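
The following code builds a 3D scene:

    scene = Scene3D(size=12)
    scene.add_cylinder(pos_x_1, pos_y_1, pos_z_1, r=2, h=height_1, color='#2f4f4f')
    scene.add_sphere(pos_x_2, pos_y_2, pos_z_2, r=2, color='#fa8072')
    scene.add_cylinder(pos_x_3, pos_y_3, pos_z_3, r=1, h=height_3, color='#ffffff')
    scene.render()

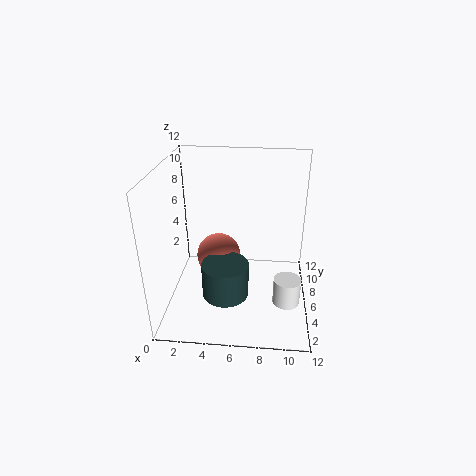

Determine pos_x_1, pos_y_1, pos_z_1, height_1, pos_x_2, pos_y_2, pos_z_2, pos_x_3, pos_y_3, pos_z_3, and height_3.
pos_x_1 = 5, pos_y_1 = 5, pos_z_1 = 1, height_1 = 3, pos_x_2 = 4, pos_y_2 = 8, pos_z_2 = 3, pos_x_3 = 10, pos_y_3 = 2, pos_z_3 = 3, height_3 = 2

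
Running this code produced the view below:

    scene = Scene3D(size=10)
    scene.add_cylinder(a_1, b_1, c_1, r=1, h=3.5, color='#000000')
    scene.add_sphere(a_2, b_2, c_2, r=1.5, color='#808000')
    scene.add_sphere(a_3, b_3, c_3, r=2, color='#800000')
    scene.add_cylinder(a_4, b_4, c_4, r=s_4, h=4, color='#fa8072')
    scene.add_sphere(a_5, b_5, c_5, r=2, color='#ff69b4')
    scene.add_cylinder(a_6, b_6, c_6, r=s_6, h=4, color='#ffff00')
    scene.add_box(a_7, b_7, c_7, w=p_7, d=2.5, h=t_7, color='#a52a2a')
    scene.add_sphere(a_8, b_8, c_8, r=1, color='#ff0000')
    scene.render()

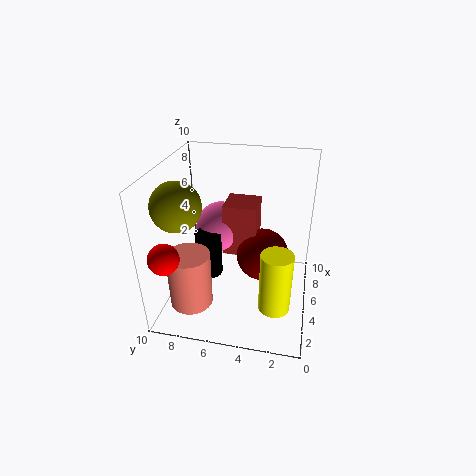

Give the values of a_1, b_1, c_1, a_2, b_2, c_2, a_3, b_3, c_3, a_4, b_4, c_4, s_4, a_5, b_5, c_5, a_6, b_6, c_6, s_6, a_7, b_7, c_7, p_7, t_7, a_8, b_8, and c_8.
a_1 = 6; b_1 = 7.5; c_1 = 1; a_2 = 2; b_2 = 8; c_2 = 8.5; a_3 = 7; b_3 = 3.5; c_3 = 2.5; a_4 = 3; b_4 = 8; c_4 = 0.5; s_4 = 1.5; a_5 = 8; b_5 = 7; c_5 = 4; a_6 = 2; b_6 = 2; c_6 = 2; s_6 = 1; a_7 = 6.5; b_7 = 4; c_7 = 2.5; p_7 = 2.5; t_7 = 4; a_8 = 1.5; b_8 = 9; c_8 = 5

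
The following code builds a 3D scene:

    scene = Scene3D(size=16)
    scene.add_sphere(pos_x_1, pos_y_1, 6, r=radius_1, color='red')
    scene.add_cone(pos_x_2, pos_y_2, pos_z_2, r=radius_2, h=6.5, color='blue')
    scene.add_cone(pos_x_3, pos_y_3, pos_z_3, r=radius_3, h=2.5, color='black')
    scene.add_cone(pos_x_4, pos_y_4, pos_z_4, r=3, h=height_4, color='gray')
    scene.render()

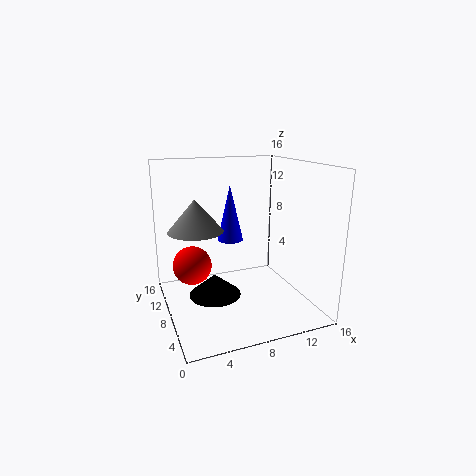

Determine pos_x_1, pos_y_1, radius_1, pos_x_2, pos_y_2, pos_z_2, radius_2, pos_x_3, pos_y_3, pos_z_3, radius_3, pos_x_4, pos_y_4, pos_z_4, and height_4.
pos_x_1 = 2.5, pos_y_1 = 7, radius_1 = 2, pos_x_2 = 8, pos_y_2 = 10.5, pos_z_2 = 7, radius_2 = 1.5, pos_x_3 = 5.5, pos_y_3 = 9, pos_z_3 = 1, radius_3 = 3, pos_x_4 = 3.5, pos_y_4 = 9, pos_z_4 = 9, height_4 = 3.5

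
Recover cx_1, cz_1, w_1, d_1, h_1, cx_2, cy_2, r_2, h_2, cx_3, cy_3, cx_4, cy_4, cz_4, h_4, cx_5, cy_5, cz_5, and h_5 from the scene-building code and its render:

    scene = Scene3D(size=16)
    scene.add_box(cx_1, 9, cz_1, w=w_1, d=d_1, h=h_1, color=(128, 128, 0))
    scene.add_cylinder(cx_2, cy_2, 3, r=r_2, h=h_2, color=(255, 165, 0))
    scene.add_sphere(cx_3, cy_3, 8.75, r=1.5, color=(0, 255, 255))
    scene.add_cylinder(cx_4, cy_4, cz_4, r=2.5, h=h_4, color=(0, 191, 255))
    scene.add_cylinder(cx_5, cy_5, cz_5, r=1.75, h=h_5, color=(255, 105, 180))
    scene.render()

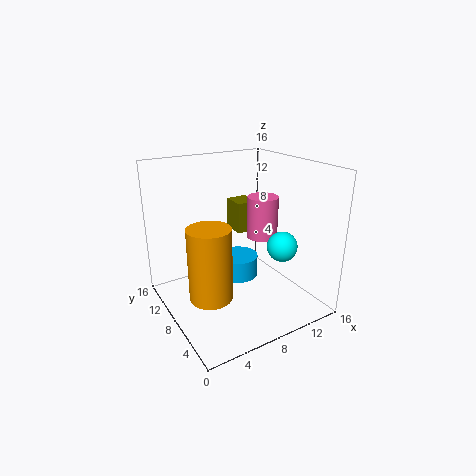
cx_1 = 8.75
cz_1 = 8
w_1 = 2.5
d_1 = 2.75
h_1 = 3.5
cx_2 = 3.5
cy_2 = 6
r_2 = 2.25
h_2 = 7.75
cx_3 = 9.75
cy_3 = 2.5
cx_4 = 10.5
cy_4 = 12
cz_4 = 0.75
h_4 = 2.75
cx_5 = 11.25
cy_5 = 8
cz_5 = 7.5
h_5 = 4.75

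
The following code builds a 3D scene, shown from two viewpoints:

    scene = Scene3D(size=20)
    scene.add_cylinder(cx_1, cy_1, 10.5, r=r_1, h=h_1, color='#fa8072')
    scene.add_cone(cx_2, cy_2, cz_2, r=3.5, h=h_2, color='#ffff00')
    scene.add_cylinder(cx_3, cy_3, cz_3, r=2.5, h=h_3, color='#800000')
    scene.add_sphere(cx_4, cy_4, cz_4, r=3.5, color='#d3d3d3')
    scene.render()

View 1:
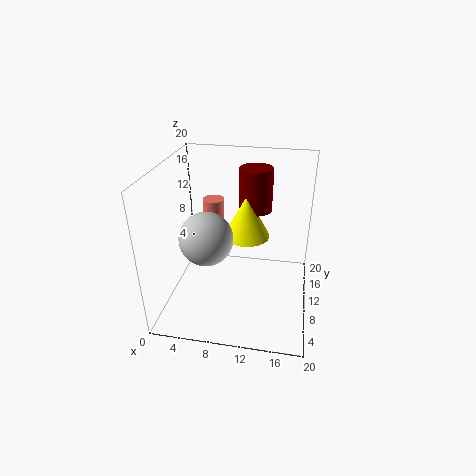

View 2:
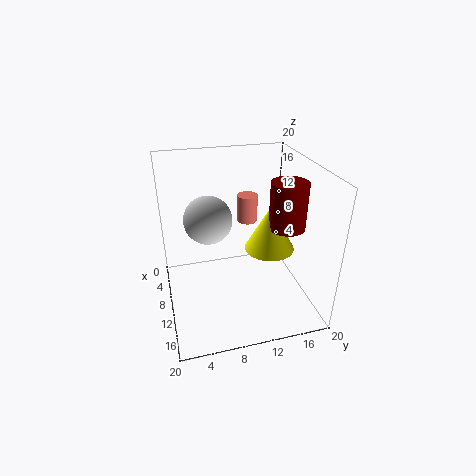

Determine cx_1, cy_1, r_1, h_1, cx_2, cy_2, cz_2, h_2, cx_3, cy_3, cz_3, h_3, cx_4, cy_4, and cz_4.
cx_1 = 6; cy_1 = 12.5; r_1 = 1.5; h_1 = 4; cx_2 = 10.5; cy_2 = 14.5; cz_2 = 8; h_2 = 6.5; cx_3 = 11.5; cy_3 = 16.5; cz_3 = 11.5; h_3 = 6.5; cx_4 = 6.5; cy_4 = 6.5; cz_4 = 11.5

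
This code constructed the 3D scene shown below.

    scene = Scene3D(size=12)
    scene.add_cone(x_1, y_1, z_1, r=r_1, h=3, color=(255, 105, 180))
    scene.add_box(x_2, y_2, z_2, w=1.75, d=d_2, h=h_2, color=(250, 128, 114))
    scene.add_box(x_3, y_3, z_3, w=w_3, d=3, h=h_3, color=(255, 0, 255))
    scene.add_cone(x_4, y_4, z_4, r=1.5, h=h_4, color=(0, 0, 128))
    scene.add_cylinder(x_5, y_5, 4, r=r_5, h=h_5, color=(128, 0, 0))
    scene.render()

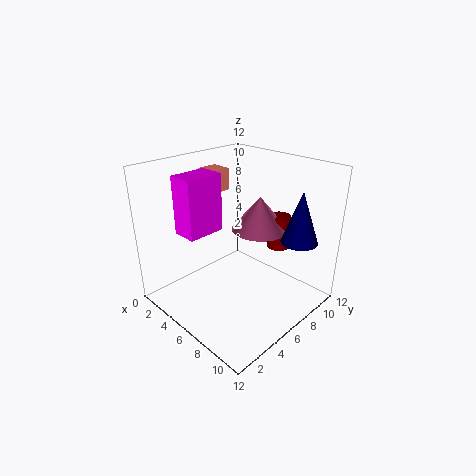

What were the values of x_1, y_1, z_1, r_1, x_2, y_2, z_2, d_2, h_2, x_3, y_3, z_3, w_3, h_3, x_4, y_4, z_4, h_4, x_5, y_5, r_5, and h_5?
x_1 = 5.75
y_1 = 9
z_1 = 5.75
r_1 = 2.5
x_2 = 2.75
y_2 = 4.75
z_2 = 9.75
d_2 = 1.75
h_2 = 1.75
x_3 = 3.75
y_3 = 1.5
z_3 = 7.25
w_3 = 2
h_3 = 4.5
x_4 = 10
y_4 = 9
z_4 = 6
h_4 = 4.25
x_5 = 7
y_5 = 10.25
r_5 = 1
h_5 = 3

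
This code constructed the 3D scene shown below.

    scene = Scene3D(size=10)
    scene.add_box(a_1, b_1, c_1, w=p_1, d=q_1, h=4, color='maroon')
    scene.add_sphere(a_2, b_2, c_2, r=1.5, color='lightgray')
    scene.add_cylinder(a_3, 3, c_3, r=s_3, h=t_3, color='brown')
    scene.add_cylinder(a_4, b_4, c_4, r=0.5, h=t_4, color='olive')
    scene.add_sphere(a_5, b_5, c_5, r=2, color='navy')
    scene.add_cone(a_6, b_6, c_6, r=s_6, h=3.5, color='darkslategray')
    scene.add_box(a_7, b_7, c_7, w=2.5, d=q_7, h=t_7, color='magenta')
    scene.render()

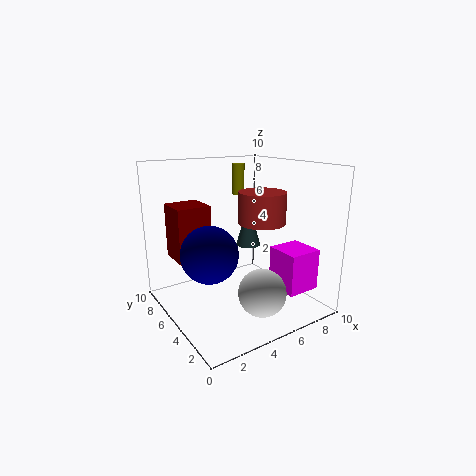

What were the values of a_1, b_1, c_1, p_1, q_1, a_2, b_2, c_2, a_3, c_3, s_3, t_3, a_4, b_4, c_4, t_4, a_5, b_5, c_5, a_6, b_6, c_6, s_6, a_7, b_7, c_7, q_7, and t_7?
a_1 = 1.5, b_1 = 7, c_1 = 3, p_1 = 2.5, q_1 = 2.5, a_2 = 4.5, b_2 = 1.5, c_2 = 2.5, a_3 = 5.5, c_3 = 6.5, s_3 = 1.5, t_3 = 2, a_4 = 8, b_4 = 9.5, c_4 = 7, t_4 = 2.5, a_5 = 3, b_5 = 5.5, c_5 = 4, a_6 = 8, b_6 = 8, c_6 = 3, s_6 = 1, a_7 = 7.5, b_7 = 2, c_7 = 1, q_7 = 2.5, t_7 = 3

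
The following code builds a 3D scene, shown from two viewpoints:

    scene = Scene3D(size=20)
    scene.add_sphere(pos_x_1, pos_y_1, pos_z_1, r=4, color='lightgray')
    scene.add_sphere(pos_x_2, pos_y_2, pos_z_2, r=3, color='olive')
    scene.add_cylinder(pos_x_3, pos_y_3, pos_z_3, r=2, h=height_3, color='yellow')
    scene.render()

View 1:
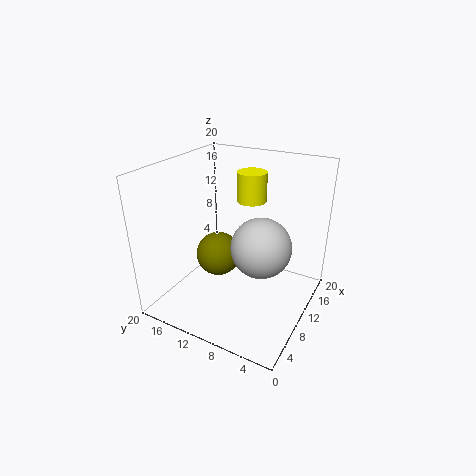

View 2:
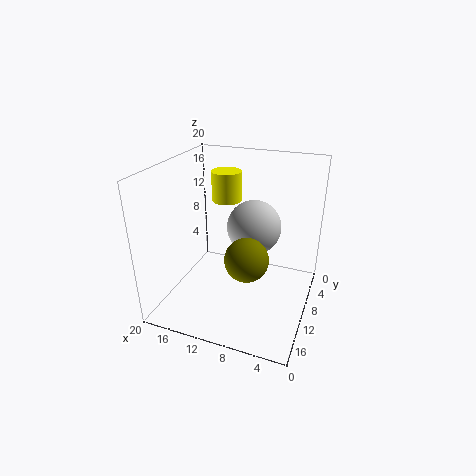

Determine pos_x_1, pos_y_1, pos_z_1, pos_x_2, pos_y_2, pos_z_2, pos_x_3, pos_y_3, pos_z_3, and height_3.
pos_x_1 = 9, pos_y_1 = 6, pos_z_1 = 10, pos_x_2 = 8, pos_y_2 = 12, pos_z_2 = 8, pos_x_3 = 12, pos_y_3 = 9, pos_z_3 = 15, height_3 = 4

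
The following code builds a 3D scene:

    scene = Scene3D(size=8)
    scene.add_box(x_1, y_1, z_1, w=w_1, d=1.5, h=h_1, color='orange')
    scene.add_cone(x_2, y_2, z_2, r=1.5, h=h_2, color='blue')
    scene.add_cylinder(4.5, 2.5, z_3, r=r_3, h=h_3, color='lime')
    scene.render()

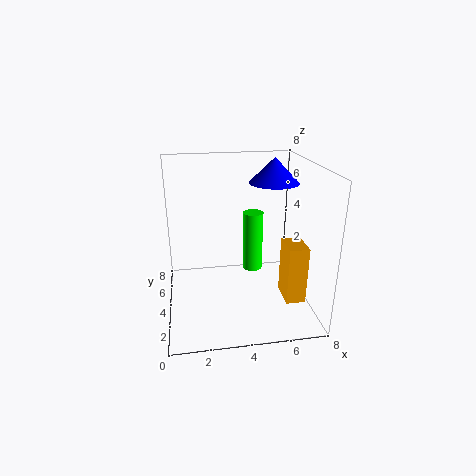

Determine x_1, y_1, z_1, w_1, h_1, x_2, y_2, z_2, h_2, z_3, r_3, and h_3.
x_1 = 6; y_1 = 1; z_1 = 1.5; w_1 = 1; h_1 = 3; x_2 = 6.5; y_2 = 6; z_2 = 6.5; h_2 = 1.5; z_3 = 3; r_3 = 0.5; h_3 = 3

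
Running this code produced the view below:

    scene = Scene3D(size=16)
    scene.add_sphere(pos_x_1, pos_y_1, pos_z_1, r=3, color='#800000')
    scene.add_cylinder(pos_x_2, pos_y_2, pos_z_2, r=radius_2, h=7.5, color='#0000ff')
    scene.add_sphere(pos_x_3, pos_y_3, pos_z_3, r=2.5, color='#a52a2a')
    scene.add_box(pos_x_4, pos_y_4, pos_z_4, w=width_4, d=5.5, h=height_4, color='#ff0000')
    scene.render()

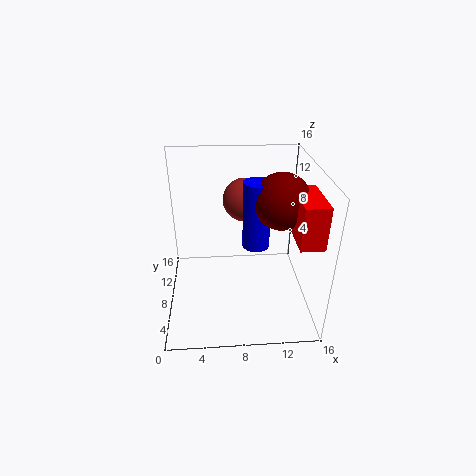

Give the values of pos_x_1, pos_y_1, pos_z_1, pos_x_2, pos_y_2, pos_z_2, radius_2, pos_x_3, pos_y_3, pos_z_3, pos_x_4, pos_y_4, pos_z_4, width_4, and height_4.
pos_x_1 = 12.5, pos_y_1 = 7.5, pos_z_1 = 12.5, pos_x_2 = 10, pos_y_2 = 8, pos_z_2 = 7, radius_2 = 1.5, pos_x_3 = 9, pos_y_3 = 11.5, pos_z_3 = 11, pos_x_4 = 13.5, pos_y_4 = 2.5, pos_z_4 = 9.5, width_4 = 2.5, height_4 = 4.5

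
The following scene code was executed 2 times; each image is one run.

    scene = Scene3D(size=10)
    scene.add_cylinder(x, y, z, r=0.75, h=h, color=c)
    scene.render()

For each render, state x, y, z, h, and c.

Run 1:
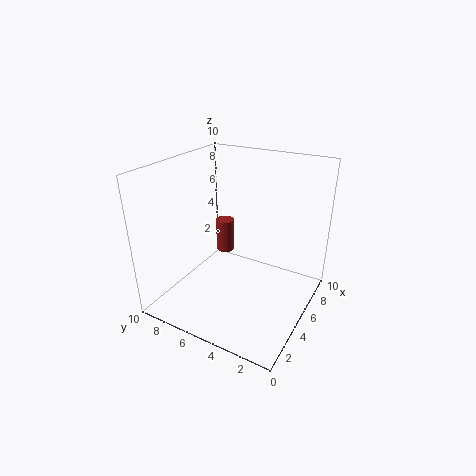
x = 8.5; y = 8.25; z = 1.5; h = 2.75; c = 'brown'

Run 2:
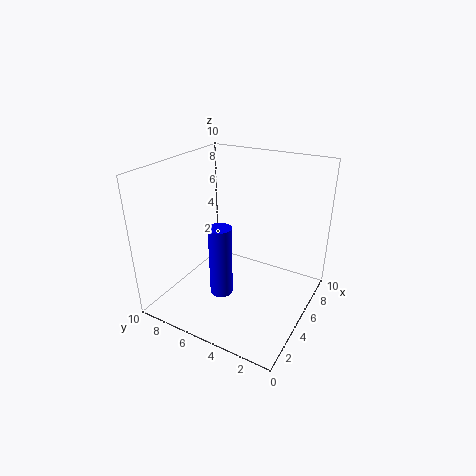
x = 2.75; y = 5; z = 2; h = 4.75; c = 'blue'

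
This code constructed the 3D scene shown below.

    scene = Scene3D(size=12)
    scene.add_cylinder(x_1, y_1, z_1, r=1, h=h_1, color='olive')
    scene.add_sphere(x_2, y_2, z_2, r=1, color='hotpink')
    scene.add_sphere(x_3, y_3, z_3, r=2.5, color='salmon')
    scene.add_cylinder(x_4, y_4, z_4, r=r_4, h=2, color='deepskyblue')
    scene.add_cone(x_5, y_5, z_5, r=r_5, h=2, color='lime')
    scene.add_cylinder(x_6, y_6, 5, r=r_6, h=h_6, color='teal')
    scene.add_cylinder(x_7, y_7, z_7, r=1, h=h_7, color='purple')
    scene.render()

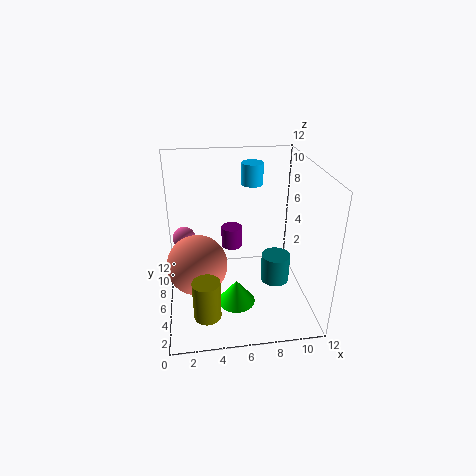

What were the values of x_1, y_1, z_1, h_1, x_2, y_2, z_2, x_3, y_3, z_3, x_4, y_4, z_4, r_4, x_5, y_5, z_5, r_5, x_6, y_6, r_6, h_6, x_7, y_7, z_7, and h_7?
x_1 = 3
y_1 = 1
z_1 = 2.5
h_1 = 3
x_2 = 1.5
y_2 = 8.5
z_2 = 5
x_3 = 2.5
y_3 = 5.5
z_3 = 4
x_4 = 8
y_4 = 10.5
z_4 = 9
r_4 = 1
x_5 = 5.5
y_5 = 3.5
z_5 = 1.5
r_5 = 1.5
x_6 = 8
y_6 = 1.5
r_6 = 1
h_6 = 2
x_7 = 6
y_7 = 10
z_7 = 3
h_7 = 2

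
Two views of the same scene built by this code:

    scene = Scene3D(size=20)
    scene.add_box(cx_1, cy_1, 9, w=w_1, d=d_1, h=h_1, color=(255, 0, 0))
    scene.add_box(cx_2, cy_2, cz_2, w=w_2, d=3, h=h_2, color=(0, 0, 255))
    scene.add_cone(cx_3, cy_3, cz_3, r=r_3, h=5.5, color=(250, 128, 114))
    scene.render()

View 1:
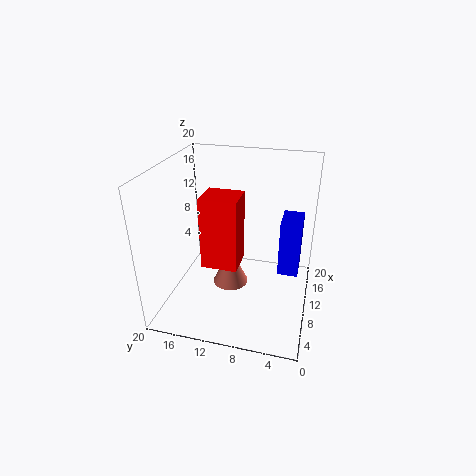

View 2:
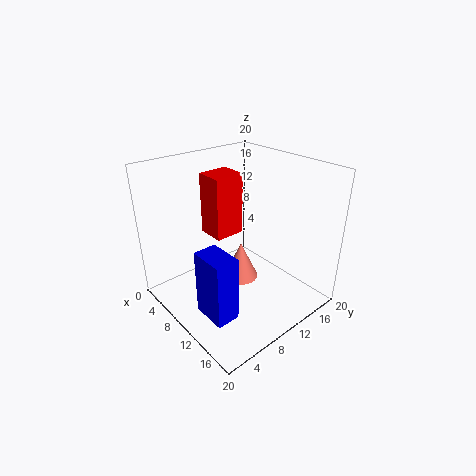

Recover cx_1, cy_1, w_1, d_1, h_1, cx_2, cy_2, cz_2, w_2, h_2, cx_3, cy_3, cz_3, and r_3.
cx_1 = 3.5, cy_1 = 8.5, w_1 = 4, d_1 = 4.5, h_1 = 9, cx_2 = 12, cy_2 = 1.5, cz_2 = 3.5, w_2 = 4.5, h_2 = 8.5, cx_3 = 9.5, cy_3 = 11, cz_3 = 3, r_3 = 2.5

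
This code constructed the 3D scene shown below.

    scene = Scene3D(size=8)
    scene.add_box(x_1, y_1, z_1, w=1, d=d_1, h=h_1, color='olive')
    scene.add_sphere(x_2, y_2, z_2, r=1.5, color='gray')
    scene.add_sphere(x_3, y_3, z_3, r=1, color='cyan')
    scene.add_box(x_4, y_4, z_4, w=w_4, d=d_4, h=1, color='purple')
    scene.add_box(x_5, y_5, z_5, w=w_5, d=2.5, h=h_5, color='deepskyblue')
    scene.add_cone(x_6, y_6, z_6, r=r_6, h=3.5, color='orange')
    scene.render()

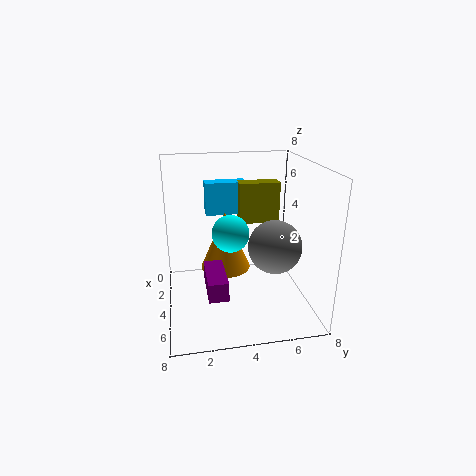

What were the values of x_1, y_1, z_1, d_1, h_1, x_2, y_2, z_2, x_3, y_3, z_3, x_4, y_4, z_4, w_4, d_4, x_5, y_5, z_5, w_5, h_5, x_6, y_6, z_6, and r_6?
x_1 = 1
y_1 = 4.5
z_1 = 4
d_1 = 2.5
h_1 = 2.5
x_2 = 4.5
y_2 = 6
z_2 = 3.5
x_3 = 4.5
y_3 = 3.5
z_3 = 4.5
x_4 = 4.5
y_4 = 2
z_4 = 2
w_4 = 2.5
d_4 = 1
x_5 = 0.5
y_5 = 2.5
z_5 = 4.5
w_5 = 1
h_5 = 2
x_6 = 2.5
y_6 = 3.5
z_6 = 1.5
r_6 = 1.5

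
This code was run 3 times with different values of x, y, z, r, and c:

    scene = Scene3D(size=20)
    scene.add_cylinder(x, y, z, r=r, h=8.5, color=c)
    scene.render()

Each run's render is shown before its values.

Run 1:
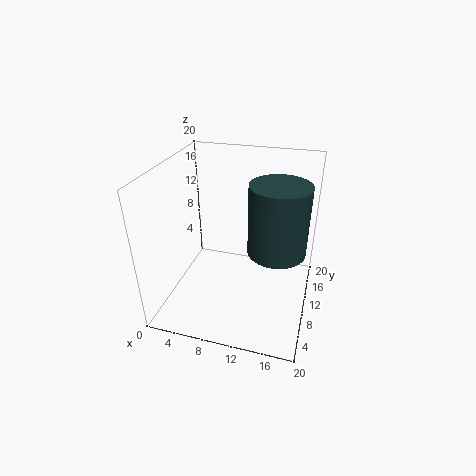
x = 16, y = 6, z = 11.5, r = 3.5, c = 'darkslategray'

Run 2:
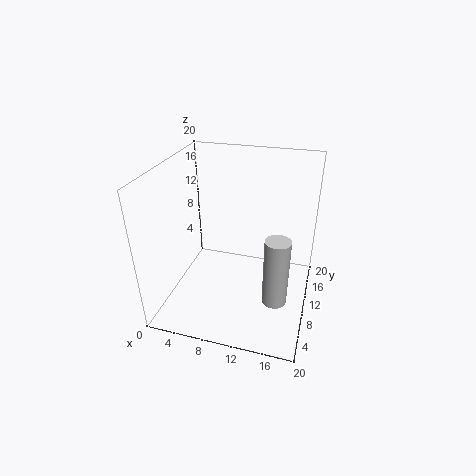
x = 16.5, y = 3.5, z = 6, r = 1.5, c = 'lightgray'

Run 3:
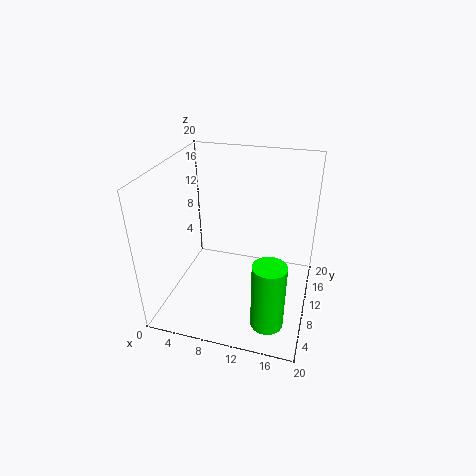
x = 16, y = 2, z = 3.5, r = 2, c = 'lime'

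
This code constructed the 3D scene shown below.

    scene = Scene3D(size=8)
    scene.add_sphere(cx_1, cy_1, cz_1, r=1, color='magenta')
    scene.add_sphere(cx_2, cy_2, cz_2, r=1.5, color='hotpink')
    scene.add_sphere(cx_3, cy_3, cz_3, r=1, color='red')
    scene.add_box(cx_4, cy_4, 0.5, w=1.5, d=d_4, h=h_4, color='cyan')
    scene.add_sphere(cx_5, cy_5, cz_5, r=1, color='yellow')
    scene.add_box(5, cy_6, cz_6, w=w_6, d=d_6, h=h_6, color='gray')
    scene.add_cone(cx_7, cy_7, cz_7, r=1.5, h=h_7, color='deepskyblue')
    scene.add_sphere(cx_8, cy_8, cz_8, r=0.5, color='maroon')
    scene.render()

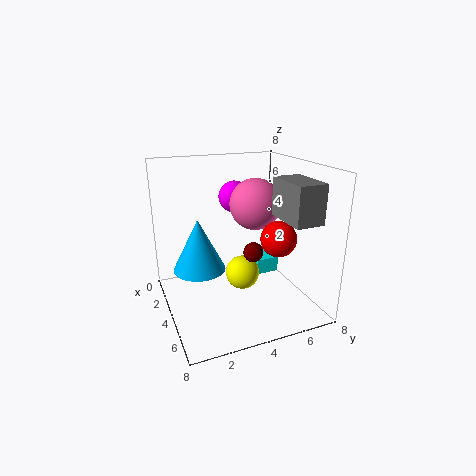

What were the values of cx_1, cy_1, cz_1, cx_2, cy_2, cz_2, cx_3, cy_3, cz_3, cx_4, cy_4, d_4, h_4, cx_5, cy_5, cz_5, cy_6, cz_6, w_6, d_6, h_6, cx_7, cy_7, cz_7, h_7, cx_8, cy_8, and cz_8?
cx_1 = 1, cy_1 = 5, cz_1 = 5.5, cx_2 = 3, cy_2 = 5.5, cz_2 = 5.5, cx_3 = 5, cy_3 = 6, cz_3 = 4, cx_4 = 1, cy_4 = 6, d_4 = 1.5, h_4 = 1, cx_5 = 3.5, cy_5 = 4.5, cz_5 = 1.5, cy_6 = 5.5, cz_6 = 5.5, w_6 = 2.5, d_6 = 1.5, h_6 = 2, cx_7 = 3, cy_7 = 2, cz_7 = 2, h_7 = 3, cx_8 = 6, cy_8 = 4, cz_8 = 4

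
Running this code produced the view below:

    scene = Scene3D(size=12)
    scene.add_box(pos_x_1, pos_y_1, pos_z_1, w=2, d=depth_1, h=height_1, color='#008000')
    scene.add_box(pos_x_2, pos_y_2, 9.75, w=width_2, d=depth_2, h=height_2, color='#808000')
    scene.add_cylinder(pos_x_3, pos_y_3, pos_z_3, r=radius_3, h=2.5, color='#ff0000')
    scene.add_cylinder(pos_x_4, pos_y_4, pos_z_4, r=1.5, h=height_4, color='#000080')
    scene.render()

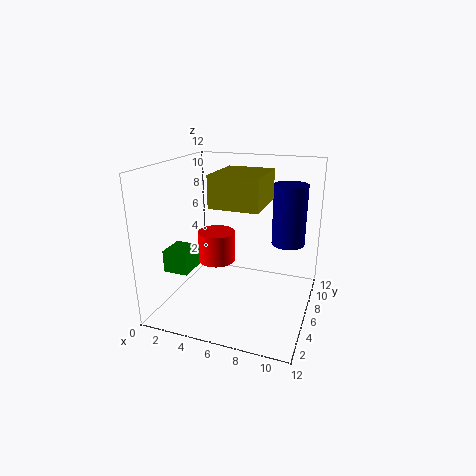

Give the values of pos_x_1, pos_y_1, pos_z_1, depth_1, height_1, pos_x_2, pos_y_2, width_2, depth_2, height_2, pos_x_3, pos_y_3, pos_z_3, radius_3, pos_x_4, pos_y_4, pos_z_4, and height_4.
pos_x_1 = 1.25; pos_y_1 = 2; pos_z_1 = 4; depth_1 = 2.25; height_1 = 1.75; pos_x_2 = 5.5; pos_y_2 = 1.5; width_2 = 3.5; depth_2 = 4; height_2 = 2.25; pos_x_3 = 4.5; pos_y_3 = 5; pos_z_3 = 4.25; radius_3 = 1.5; pos_x_4 = 9.5; pos_y_4 = 9.75; pos_z_4 = 4.5; height_4 = 5.5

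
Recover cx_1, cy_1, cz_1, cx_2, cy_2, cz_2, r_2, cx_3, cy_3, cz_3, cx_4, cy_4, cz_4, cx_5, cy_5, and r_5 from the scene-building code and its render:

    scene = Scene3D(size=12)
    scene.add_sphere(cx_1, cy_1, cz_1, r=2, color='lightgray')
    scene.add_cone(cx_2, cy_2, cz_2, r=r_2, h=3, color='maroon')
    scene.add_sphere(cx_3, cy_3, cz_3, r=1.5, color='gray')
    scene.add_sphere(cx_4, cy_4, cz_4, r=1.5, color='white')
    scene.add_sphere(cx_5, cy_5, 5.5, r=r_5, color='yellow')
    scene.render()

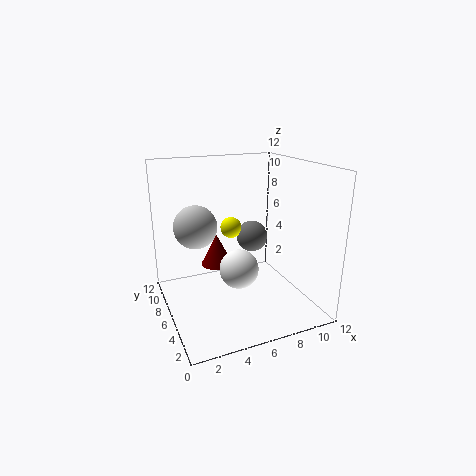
cx_1 = 3.5, cy_1 = 10, cz_1 = 6, cx_2 = 5.5, cy_2 = 10, cz_2 = 2, r_2 = 1.5, cx_3 = 9, cy_3 = 9.5, cz_3 = 4.5, cx_4 = 5, cy_4 = 3.5, cz_4 = 4.5, cx_5 = 7, cy_5 = 10, r_5 = 1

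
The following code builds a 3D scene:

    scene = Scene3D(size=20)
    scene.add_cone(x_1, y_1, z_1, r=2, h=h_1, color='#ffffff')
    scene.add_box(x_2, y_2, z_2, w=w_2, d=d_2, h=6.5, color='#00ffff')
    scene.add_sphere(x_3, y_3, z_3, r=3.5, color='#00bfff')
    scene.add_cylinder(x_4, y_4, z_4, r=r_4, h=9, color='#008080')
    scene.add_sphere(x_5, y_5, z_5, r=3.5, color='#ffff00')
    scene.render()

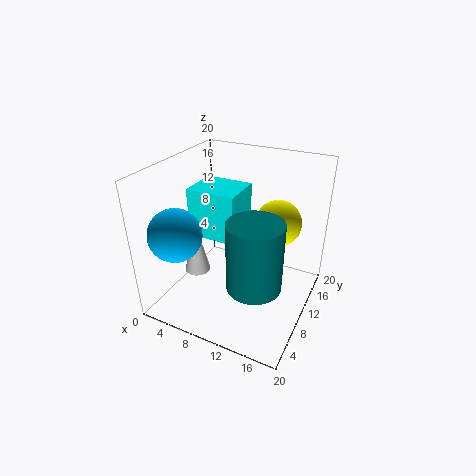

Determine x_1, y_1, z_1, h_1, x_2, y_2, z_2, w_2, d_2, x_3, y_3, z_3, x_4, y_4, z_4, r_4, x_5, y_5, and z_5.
x_1 = 2.5
y_1 = 10.5
z_1 = 2
h_1 = 8.5
x_2 = 4.5
y_2 = 6.5
z_2 = 11
w_2 = 6.5
d_2 = 5.5
x_3 = 4
y_3 = 4
z_3 = 12
x_4 = 14.5
y_4 = 5.5
z_4 = 6.5
r_4 = 3.5
x_5 = 13.5
y_5 = 16.5
z_5 = 10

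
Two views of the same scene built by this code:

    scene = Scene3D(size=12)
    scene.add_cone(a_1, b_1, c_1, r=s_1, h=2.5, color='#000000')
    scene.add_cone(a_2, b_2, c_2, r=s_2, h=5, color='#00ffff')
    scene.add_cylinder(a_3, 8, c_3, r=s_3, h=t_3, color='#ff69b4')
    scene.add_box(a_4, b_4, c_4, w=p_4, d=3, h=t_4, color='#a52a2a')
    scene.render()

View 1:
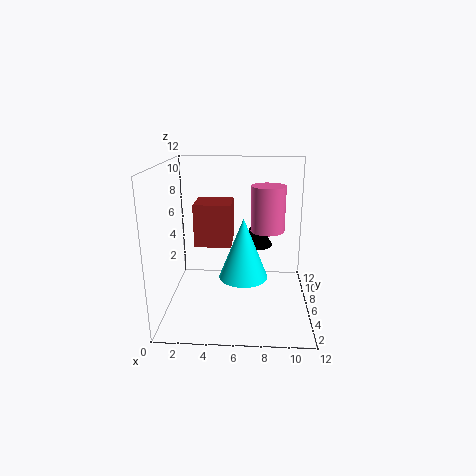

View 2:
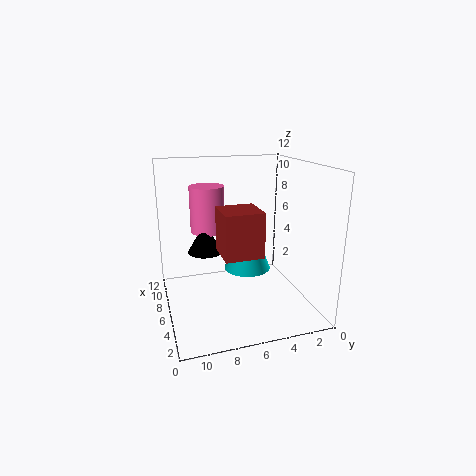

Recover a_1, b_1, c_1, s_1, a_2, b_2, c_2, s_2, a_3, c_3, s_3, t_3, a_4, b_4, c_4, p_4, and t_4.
a_1 = 7.5, b_1 = 8.5, c_1 = 4.5, s_1 = 1.5, a_2 = 6.5, b_2 = 5, c_2 = 3, s_2 = 2, a_3 = 8.5, c_3 = 6, s_3 = 1.5, t_3 = 4, a_4 = 2.5, b_4 = 5, c_4 = 5.5, p_4 = 3, t_4 = 3.5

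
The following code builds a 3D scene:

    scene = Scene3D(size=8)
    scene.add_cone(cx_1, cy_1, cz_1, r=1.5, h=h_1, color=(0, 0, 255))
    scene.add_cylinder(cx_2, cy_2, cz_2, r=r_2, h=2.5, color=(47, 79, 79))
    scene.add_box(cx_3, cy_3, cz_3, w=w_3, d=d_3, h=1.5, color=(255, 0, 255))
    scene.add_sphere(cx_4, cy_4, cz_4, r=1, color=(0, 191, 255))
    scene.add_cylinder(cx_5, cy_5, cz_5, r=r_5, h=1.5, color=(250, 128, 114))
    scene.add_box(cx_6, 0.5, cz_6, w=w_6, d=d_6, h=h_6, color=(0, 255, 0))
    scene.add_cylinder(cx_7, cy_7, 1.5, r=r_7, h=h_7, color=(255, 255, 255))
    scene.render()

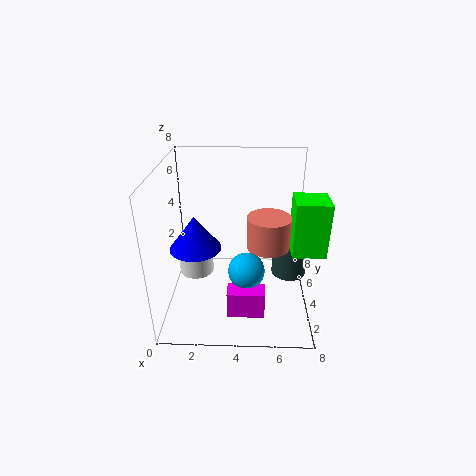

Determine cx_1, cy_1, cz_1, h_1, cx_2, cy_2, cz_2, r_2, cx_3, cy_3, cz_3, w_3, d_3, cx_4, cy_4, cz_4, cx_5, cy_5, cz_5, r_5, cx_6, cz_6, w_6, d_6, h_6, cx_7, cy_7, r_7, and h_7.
cx_1 = 1.5; cy_1 = 4.5; cz_1 = 3; h_1 = 2; cx_2 = 7; cy_2 = 4.5; cz_2 = 1.5; r_2 = 1; cx_3 = 3.5; cy_3 = 1.5; cz_3 = 0.5; w_3 = 2; d_3 = 1; cx_4 = 4.5; cy_4 = 3; cz_4 = 2.5; cx_5 = 5.5; cy_5 = 1.5; cz_5 = 5; r_5 = 1; cx_6 = 6.5; cz_6 = 5; w_6 = 1.5; d_6 = 1.5; h_6 = 2.5; cx_7 = 1.5; cy_7 = 4.5; r_7 = 1; h_7 = 2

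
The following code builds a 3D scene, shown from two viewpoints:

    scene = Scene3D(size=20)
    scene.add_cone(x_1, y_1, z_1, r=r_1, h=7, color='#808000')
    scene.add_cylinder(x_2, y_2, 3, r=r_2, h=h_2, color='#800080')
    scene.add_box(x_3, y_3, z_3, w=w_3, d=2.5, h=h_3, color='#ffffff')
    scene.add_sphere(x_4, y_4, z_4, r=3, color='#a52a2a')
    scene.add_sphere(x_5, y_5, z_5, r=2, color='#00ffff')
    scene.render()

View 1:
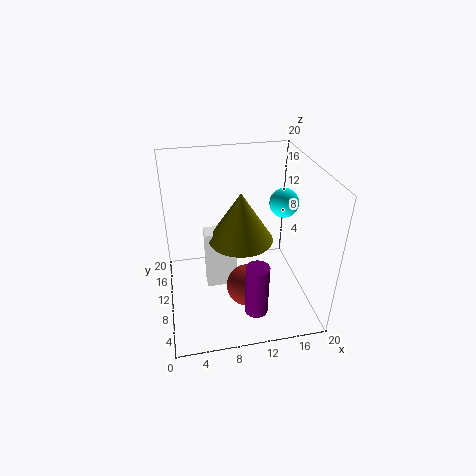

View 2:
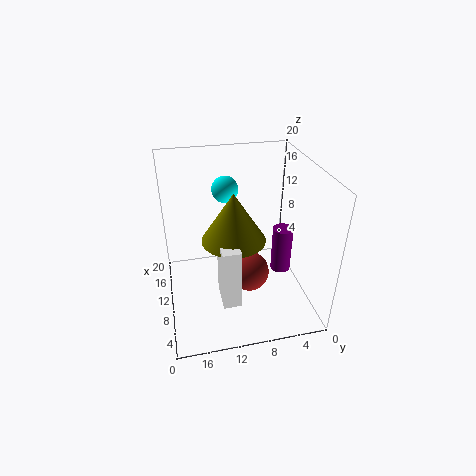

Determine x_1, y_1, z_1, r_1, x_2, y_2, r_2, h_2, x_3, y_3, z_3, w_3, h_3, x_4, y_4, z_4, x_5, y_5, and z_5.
x_1 = 10.5, y_1 = 10.5, z_1 = 9.5, r_1 = 4.5, x_2 = 11, y_2 = 3, r_2 = 1.5, h_2 = 7, x_3 = 5.5, y_3 = 10.5, z_3 = 1.5, w_3 = 4.5, h_3 = 9, x_4 = 11, y_4 = 8, z_4 = 3, x_5 = 16.5, y_5 = 10.5, z_5 = 14.5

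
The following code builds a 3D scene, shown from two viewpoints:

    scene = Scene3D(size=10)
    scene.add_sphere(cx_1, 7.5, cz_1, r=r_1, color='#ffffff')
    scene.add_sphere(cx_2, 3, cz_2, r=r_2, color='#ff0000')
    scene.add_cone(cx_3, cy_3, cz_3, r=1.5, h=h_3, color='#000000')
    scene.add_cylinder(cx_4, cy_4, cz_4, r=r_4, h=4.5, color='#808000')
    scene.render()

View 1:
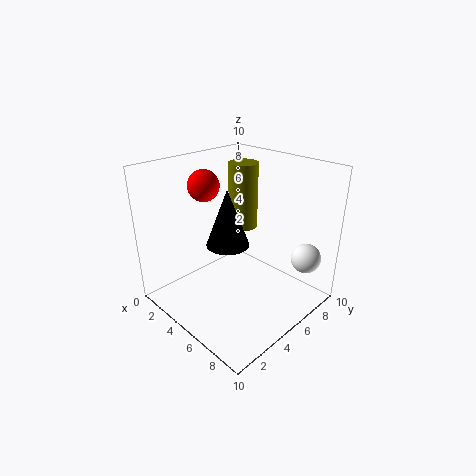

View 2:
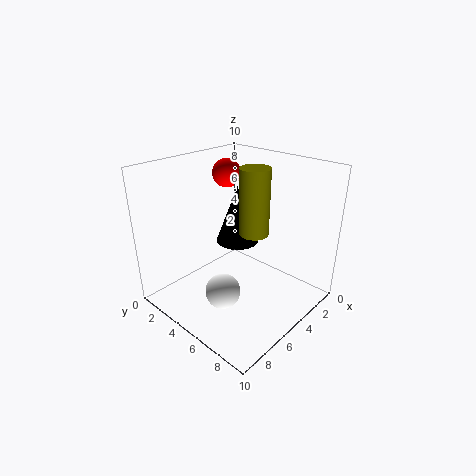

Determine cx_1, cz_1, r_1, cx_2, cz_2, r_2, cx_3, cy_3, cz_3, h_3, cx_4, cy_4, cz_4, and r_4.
cx_1 = 9, cz_1 = 4, r_1 = 1, cx_2 = 4, cz_2 = 9, r_2 = 1, cx_3 = 4.5, cy_3 = 4.5, cz_3 = 4.5, h_3 = 4, cx_4 = 4.5, cy_4 = 6, cz_4 = 5.5, r_4 = 1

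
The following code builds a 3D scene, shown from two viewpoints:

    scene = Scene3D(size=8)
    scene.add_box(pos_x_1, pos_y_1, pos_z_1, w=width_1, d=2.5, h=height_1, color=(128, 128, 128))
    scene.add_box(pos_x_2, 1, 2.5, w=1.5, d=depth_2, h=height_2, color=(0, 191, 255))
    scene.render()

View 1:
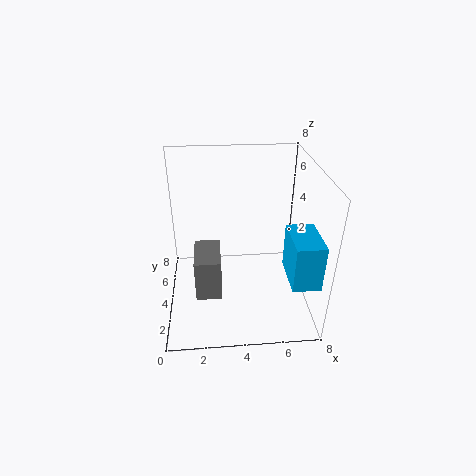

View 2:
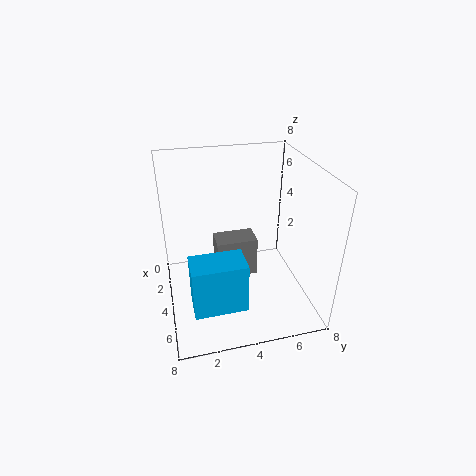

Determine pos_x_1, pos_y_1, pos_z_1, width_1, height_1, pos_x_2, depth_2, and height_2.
pos_x_1 = 1.5
pos_y_1 = 3
pos_z_1 = 0.5
width_1 = 1.5
height_1 = 2.5
pos_x_2 = 6.5
depth_2 = 2.5
height_2 = 2.5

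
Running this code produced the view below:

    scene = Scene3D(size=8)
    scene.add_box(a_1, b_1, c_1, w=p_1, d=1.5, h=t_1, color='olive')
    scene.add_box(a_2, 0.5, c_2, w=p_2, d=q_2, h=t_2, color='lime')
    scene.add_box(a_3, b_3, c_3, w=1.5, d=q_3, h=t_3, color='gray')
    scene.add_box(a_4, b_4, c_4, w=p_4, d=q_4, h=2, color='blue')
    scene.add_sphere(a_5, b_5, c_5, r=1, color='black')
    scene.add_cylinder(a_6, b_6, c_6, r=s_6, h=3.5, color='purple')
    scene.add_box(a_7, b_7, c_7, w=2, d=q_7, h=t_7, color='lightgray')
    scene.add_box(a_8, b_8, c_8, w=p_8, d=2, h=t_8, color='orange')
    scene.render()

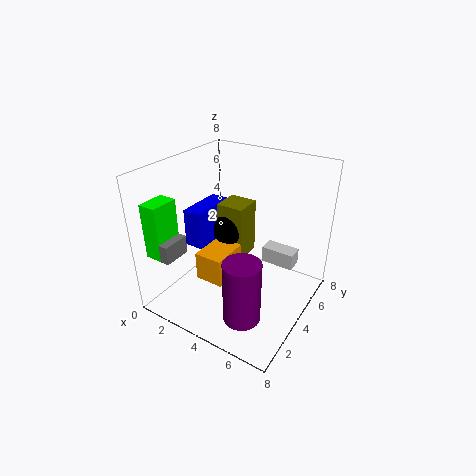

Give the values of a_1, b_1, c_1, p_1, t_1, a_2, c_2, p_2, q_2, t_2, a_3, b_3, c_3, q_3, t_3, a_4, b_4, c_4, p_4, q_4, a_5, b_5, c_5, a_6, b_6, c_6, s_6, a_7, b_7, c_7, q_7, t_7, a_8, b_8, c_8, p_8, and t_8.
a_1 = 3, b_1 = 3.5, c_1 = 3, p_1 = 1.5, t_1 = 3, a_2 = 0.5, c_2 = 3.5, p_2 = 1, q_2 = 1.5, t_2 = 3, a_3 = 0.5, b_3 = 0.5, c_3 = 3.5, q_3 = 1.5, t_3 = 1, a_4 = 2, b_4 = 2, c_4 = 4, p_4 = 1, q_4 = 2.5, a_5 = 3.5, b_5 = 4, c_5 = 4.5, a_6 = 5.5, b_6 = 2, c_6 = 0.5, s_6 = 1, a_7 = 4.5, b_7 = 6, c_7 = 1.5, q_7 = 1, t_7 = 1, a_8 = 3, b_8 = 1.5, c_8 = 2.5, p_8 = 1.5, t_8 = 1.5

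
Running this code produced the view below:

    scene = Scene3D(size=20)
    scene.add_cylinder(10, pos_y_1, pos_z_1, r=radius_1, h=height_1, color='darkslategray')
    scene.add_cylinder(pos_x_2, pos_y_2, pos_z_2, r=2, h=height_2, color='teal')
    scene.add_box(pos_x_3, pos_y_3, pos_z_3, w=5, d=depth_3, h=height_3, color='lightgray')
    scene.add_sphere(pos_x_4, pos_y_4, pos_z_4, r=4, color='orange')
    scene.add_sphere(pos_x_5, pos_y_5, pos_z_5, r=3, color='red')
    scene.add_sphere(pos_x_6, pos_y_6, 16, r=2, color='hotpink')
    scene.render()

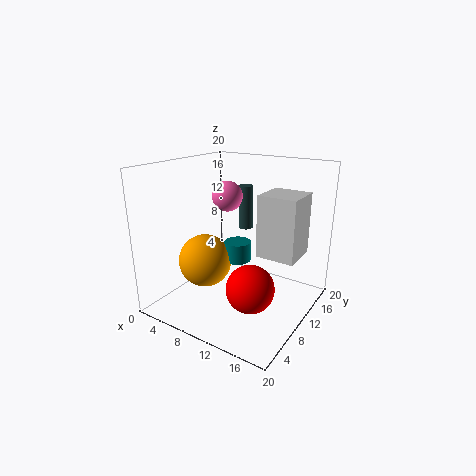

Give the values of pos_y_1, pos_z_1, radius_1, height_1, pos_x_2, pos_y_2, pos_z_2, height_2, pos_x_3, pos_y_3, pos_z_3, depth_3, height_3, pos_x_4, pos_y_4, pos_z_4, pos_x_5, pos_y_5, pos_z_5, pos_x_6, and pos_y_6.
pos_y_1 = 12; pos_z_1 = 11; radius_1 = 1; height_1 = 6; pos_x_2 = 8; pos_y_2 = 13; pos_z_2 = 5; height_2 = 3; pos_x_3 = 14; pos_y_3 = 8; pos_z_3 = 9; depth_3 = 5; height_3 = 8; pos_x_4 = 4; pos_y_4 = 10; pos_z_4 = 5; pos_x_5 = 15; pos_y_5 = 5; pos_z_5 = 6; pos_x_6 = 9; pos_y_6 = 9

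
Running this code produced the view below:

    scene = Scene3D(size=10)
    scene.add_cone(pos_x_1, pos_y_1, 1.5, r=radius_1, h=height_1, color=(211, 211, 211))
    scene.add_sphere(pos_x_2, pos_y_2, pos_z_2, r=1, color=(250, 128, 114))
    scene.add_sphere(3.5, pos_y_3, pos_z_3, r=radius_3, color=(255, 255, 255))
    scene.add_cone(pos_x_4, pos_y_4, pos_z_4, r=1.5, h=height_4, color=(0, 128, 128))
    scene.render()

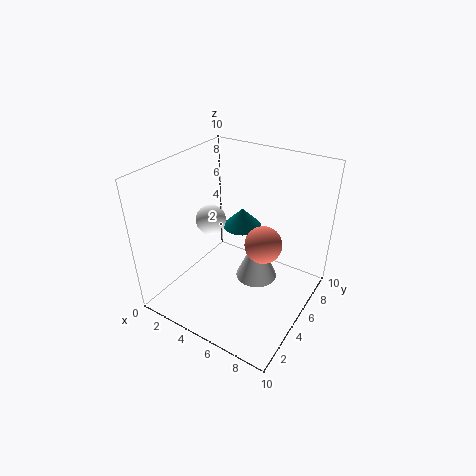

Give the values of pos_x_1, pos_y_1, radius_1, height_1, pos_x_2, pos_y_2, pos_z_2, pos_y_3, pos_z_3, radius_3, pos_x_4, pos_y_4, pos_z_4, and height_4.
pos_x_1 = 6, pos_y_1 = 6, radius_1 = 1.5, height_1 = 3.5, pos_x_2 = 8.5, pos_y_2 = 2, pos_z_2 = 7.5, pos_y_3 = 4, pos_z_3 = 6.5, radius_3 = 1, pos_x_4 = 3.5, pos_y_4 = 8, pos_z_4 = 4, height_4 = 1.5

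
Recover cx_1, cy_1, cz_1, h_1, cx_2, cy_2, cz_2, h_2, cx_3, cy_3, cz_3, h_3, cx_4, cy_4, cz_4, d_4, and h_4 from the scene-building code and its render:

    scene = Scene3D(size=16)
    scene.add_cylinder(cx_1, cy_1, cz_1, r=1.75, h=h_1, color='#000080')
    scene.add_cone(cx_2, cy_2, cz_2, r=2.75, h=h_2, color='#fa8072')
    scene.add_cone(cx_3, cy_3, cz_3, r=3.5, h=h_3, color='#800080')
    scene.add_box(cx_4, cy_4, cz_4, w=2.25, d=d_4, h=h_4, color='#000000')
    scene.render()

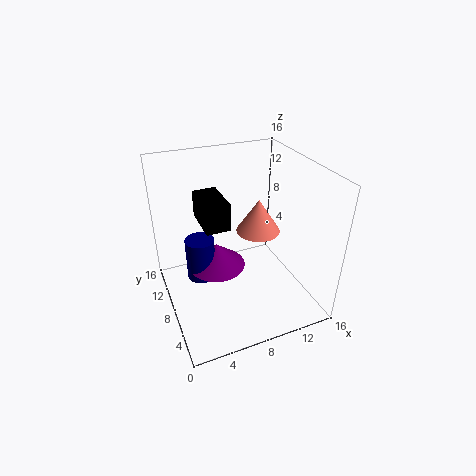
cx_1 = 4.5
cy_1 = 11.5
cz_1 = 1.25
h_1 = 5.25
cx_2 = 12.25
cy_2 = 11.5
cz_2 = 6
h_2 = 4.25
cx_3 = 6.5
cy_3 = 11.25
cz_3 = 2.5
h_3 = 3
cx_4 = 3
cy_4 = 3
cz_4 = 12.5
d_4 = 4
h_4 = 2.5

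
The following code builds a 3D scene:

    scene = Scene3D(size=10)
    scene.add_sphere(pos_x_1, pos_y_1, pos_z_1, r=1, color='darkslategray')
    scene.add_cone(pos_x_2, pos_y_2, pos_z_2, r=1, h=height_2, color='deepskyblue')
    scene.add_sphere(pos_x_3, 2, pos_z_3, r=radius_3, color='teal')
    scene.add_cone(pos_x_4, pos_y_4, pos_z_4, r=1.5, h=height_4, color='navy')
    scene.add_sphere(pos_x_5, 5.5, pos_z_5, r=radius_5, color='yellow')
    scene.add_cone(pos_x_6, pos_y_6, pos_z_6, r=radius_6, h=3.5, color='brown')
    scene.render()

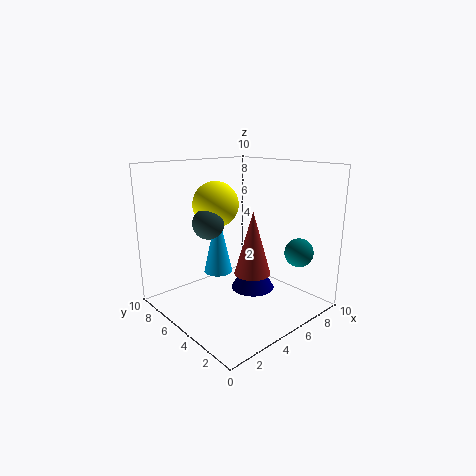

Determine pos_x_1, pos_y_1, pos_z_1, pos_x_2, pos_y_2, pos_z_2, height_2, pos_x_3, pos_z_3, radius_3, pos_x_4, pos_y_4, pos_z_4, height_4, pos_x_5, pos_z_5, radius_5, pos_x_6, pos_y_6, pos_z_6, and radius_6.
pos_x_1 = 2.5; pos_y_1 = 5; pos_z_1 = 6.5; pos_x_2 = 4; pos_y_2 = 6; pos_z_2 = 2.5; height_2 = 4.5; pos_x_3 = 8; pos_z_3 = 4; radius_3 = 1; pos_x_4 = 5.5; pos_y_4 = 4; pos_z_4 = 1.5; height_4 = 2.5; pos_x_5 = 3.5; pos_z_5 = 7.5; radius_5 = 1.5; pos_x_6 = 2.5; pos_y_6 = 1; pos_z_6 = 4.5; radius_6 = 1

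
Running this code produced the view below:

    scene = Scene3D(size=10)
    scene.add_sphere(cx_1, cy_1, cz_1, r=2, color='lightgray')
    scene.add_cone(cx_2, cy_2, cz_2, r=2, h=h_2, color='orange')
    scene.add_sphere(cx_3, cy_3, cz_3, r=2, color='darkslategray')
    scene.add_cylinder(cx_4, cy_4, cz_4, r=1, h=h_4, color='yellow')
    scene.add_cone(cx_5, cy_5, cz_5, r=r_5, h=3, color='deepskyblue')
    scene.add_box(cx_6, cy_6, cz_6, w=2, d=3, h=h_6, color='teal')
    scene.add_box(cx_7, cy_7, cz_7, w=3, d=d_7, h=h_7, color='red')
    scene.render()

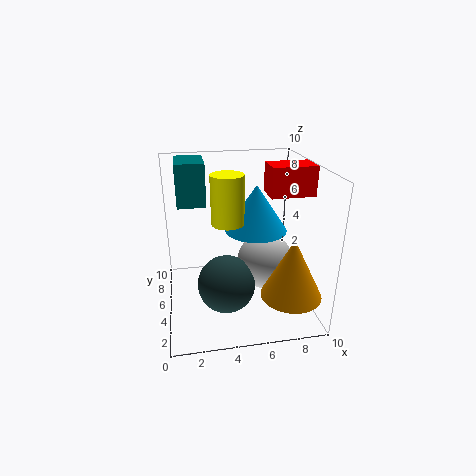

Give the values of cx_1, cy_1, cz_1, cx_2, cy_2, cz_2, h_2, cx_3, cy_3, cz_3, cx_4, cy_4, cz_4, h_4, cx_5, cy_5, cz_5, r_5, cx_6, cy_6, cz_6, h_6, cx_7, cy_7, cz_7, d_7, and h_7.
cx_1 = 7
cy_1 = 5
cz_1 = 3
cx_2 = 8
cy_2 = 2
cz_2 = 2
h_2 = 4
cx_3 = 4
cy_3 = 4
cz_3 = 2
cx_4 = 4
cy_4 = 3
cz_4 = 7
h_4 = 3
cx_5 = 6
cy_5 = 4
cz_5 = 6
r_5 = 2
cx_6 = 1
cy_6 = 6
cz_6 = 7
h_6 = 3
cx_7 = 7
cy_7 = 4
cz_7 = 8
d_7 = 2
h_7 = 2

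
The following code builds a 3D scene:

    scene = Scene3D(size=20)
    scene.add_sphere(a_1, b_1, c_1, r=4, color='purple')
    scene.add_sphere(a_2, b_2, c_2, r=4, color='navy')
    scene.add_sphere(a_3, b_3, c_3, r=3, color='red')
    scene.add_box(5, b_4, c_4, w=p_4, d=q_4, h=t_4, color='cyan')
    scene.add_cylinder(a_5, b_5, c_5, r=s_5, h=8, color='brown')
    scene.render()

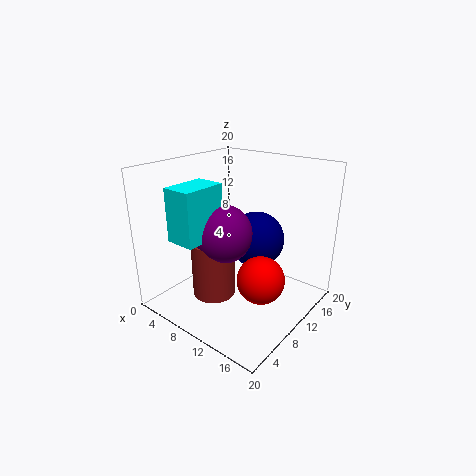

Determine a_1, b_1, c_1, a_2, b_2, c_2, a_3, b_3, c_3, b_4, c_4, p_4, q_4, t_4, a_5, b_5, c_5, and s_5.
a_1 = 9
b_1 = 8
c_1 = 11
a_2 = 11
b_2 = 13
c_2 = 9
a_3 = 16
b_3 = 7
c_3 = 7
b_4 = 2
c_4 = 11
p_4 = 4
q_4 = 6
t_4 = 7
a_5 = 8
b_5 = 7
c_5 = 2
s_5 = 3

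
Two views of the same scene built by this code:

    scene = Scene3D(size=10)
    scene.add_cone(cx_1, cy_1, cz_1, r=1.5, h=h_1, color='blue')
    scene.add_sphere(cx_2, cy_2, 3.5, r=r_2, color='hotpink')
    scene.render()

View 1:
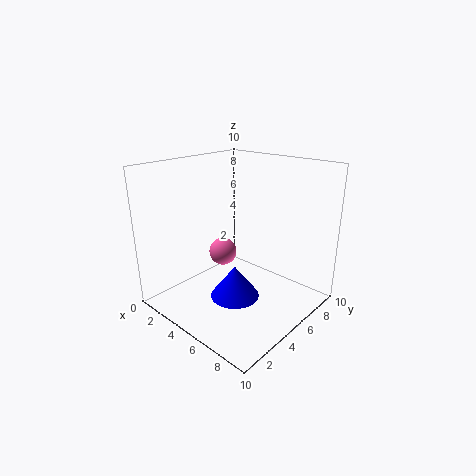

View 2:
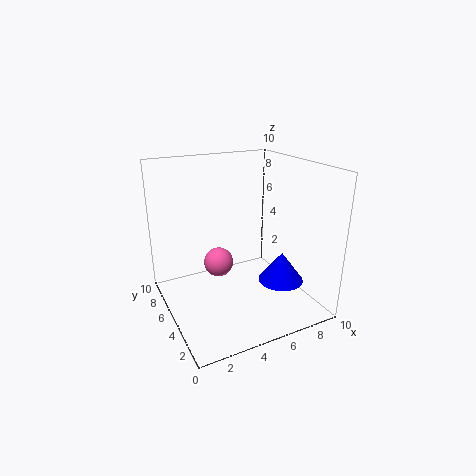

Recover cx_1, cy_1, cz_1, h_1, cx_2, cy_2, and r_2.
cx_1 = 7; cy_1 = 2.5; cz_1 = 2.5; h_1 = 2; cx_2 = 3.5; cy_2 = 5; r_2 = 1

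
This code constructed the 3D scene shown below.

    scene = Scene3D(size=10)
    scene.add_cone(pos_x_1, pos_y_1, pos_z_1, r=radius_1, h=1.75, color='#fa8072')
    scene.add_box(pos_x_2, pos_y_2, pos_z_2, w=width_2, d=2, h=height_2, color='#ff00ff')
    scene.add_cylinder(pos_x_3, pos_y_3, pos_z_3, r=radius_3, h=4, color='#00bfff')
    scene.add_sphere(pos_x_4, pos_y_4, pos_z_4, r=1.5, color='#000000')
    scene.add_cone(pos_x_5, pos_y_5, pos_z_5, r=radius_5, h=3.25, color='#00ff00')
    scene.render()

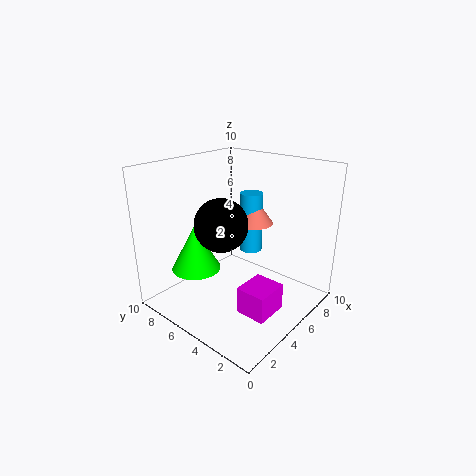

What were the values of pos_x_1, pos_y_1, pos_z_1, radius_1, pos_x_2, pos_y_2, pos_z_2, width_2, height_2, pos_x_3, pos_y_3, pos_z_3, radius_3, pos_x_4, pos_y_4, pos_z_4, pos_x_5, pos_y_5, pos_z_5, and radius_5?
pos_x_1 = 5.5
pos_y_1 = 4
pos_z_1 = 6.25
radius_1 = 1.25
pos_x_2 = 2.5
pos_y_2 = 1
pos_z_2 = 1.25
width_2 = 2.25
height_2 = 1.75
pos_x_3 = 5.5
pos_y_3 = 4.25
pos_z_3 = 4.25
radius_3 = 0.75
pos_x_4 = 1.5
pos_y_4 = 3.25
pos_z_4 = 7.5
pos_x_5 = 3.25
pos_y_5 = 7.5
pos_z_5 = 2.5
radius_5 = 1.75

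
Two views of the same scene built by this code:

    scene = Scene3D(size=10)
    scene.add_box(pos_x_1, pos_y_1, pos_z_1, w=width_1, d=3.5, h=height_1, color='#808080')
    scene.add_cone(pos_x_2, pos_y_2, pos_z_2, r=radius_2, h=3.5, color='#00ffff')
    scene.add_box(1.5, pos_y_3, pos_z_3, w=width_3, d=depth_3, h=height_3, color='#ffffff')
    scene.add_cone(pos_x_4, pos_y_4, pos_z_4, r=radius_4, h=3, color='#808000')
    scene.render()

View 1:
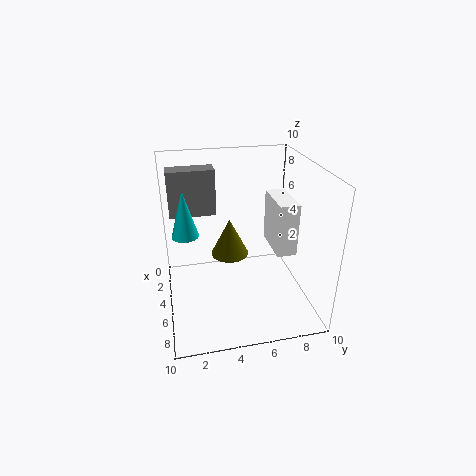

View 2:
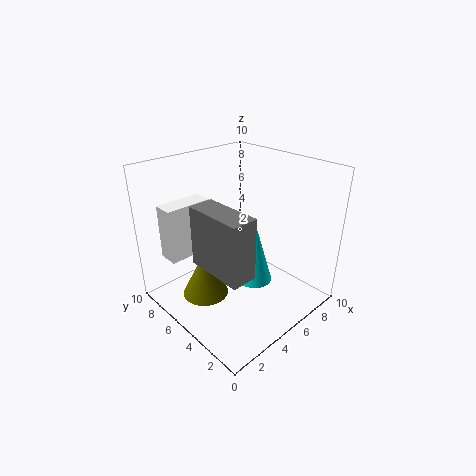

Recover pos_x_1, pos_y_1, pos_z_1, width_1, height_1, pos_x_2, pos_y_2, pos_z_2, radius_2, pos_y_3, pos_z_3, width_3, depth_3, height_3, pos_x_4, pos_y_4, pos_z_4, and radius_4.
pos_x_1 = 0.5, pos_y_1 = 0.5, pos_z_1 = 5.5, width_1 = 1.5, height_1 = 3.5, pos_x_2 = 3, pos_y_2 = 1.5, pos_z_2 = 4.5, radius_2 = 1, pos_y_3 = 8, pos_z_3 = 3, width_3 = 3.5, depth_3 = 1.5, height_3 = 4, pos_x_4 = 2, pos_y_4 = 5, pos_z_4 = 2, radius_4 = 1.5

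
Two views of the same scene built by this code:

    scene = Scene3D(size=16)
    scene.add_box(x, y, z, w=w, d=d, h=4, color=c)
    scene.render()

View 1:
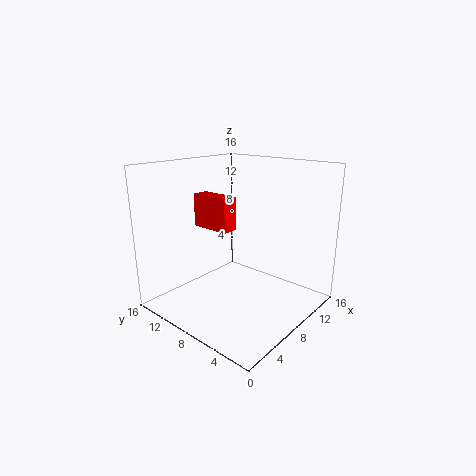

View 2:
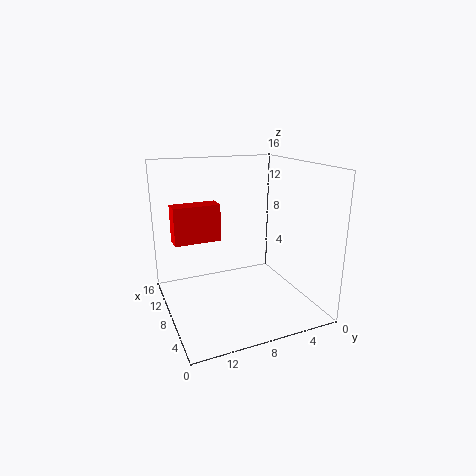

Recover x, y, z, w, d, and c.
x = 8, y = 10, z = 8, w = 2, d = 5, c = 'red'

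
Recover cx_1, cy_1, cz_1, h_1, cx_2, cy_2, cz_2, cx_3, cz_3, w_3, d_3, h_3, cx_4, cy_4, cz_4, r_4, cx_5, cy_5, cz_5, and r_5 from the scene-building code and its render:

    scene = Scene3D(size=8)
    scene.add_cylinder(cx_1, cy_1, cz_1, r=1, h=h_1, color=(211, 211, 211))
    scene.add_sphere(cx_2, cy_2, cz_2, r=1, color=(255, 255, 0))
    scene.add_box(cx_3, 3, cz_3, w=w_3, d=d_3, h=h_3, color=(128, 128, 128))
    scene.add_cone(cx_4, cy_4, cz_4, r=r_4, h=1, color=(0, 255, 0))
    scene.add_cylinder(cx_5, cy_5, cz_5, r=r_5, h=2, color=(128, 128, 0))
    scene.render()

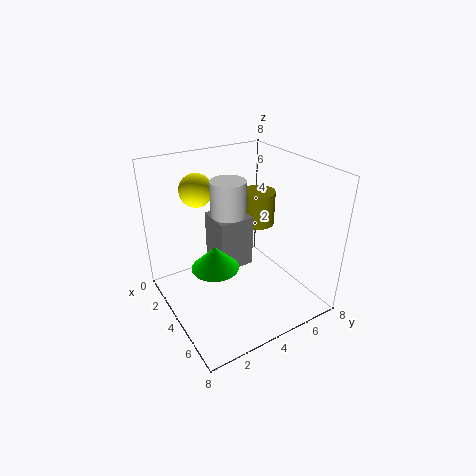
cx_1 = 3
cy_1 = 4
cz_1 = 4
h_1 = 3
cx_2 = 1
cy_2 = 3
cz_2 = 6
cx_3 = 2
cz_3 = 2
w_3 = 2
d_3 = 2
h_3 = 3
cx_4 = 7
cy_4 = 1
cz_4 = 5
r_4 = 1
cx_5 = 3
cy_5 = 6
cz_5 = 4
r_5 = 1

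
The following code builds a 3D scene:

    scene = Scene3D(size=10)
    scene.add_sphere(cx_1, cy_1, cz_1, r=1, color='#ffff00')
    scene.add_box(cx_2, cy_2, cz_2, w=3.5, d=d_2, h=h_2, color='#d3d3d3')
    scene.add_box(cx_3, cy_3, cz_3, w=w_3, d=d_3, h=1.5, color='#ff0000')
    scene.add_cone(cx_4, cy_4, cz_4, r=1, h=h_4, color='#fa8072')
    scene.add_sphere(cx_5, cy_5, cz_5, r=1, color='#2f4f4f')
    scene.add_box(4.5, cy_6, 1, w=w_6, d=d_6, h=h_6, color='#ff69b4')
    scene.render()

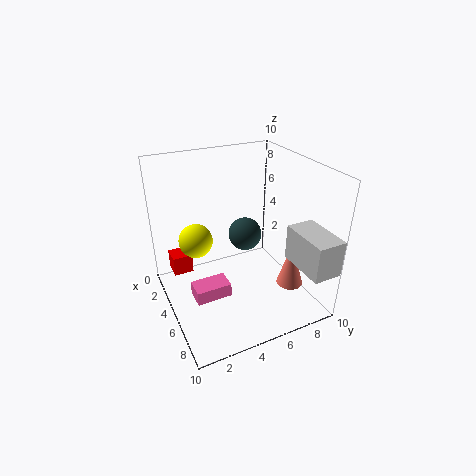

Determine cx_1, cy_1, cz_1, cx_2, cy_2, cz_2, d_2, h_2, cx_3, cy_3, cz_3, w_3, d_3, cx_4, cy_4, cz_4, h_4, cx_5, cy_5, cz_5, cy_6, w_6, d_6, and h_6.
cx_1 = 6.5, cy_1 = 1.5, cz_1 = 6.5, cx_2 = 6.5, cy_2 = 8, cz_2 = 3.5, d_2 = 2, h_2 = 2.5, cx_3 = 0.5, cy_3 = 1, cz_3 = 1, w_3 = 1.5, d_3 = 1.5, cx_4 = 6, cy_4 = 9, cz_4 = 0.5, h_4 = 3.5, cx_5 = 7, cy_5 = 4.5, cz_5 = 6.5, cy_6 = 1.5, w_6 = 1.5, d_6 = 2.5, h_6 = 1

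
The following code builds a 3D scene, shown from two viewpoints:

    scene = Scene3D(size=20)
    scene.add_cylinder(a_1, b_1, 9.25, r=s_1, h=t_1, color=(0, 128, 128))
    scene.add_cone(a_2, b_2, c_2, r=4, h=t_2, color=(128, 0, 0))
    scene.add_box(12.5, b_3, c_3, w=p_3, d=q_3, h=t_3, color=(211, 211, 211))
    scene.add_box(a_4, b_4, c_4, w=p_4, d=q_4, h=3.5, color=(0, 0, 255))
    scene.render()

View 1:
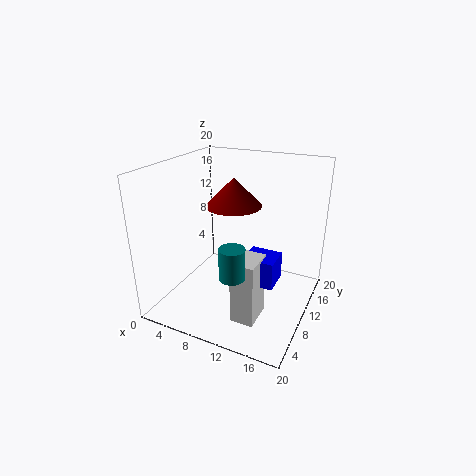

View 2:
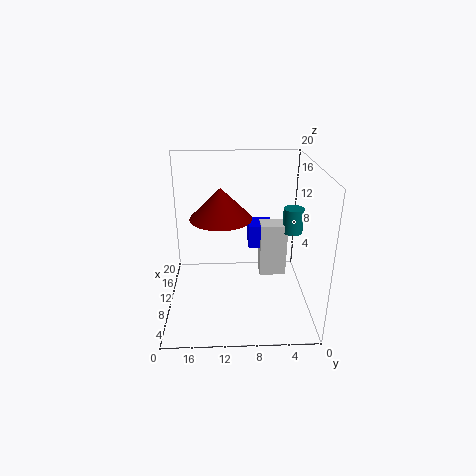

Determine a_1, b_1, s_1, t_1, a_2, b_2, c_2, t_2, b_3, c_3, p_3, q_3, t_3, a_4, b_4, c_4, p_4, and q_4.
a_1 = 13.25; b_1 = 1.75; s_1 = 1.5; t_1 = 3.75; a_2 = 8.25; b_2 = 12.25; c_2 = 13.75; t_2 = 4; b_3 = 2.5; c_3 = 2.25; p_3 = 3; q_3 = 4; t_3 = 8.25; a_4 = 13; b_4 = 4.75; c_4 = 6.75; p_4 = 4; q_4 = 3.5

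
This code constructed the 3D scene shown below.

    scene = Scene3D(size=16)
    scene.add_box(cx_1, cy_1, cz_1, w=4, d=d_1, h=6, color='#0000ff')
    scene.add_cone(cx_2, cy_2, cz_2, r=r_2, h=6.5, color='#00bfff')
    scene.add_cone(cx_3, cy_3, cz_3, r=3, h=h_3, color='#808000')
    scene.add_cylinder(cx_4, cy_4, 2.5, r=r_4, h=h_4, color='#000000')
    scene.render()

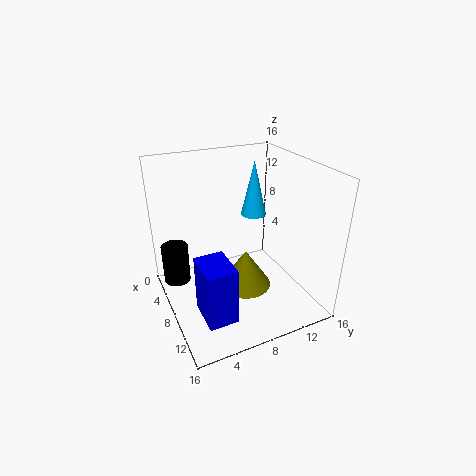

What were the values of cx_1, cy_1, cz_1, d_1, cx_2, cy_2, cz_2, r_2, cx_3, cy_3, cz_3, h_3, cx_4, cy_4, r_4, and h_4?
cx_1 = 10.5; cy_1 = 2; cz_1 = 2.5; d_1 = 3; cx_2 = 5; cy_2 = 11.5; cz_2 = 9; r_2 = 1.5; cx_3 = 8; cy_3 = 9; cz_3 = 1.5; h_3 = 4.5; cx_4 = 5; cy_4 = 1.5; r_4 = 1.5; h_4 = 4.5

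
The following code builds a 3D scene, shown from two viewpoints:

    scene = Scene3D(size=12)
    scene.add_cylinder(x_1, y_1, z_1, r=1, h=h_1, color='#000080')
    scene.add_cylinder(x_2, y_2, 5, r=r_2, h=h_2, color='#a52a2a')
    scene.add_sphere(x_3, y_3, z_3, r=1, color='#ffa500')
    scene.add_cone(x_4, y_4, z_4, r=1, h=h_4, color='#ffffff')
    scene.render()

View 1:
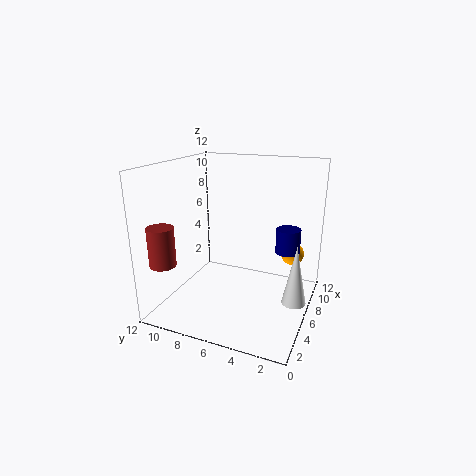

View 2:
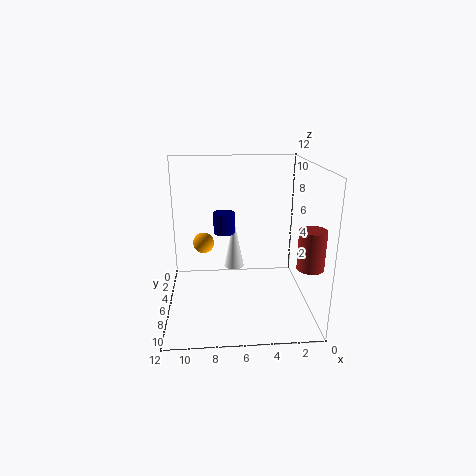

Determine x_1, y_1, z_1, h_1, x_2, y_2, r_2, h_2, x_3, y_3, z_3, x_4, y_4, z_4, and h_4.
x_1 = 7
y_1 = 2
z_1 = 5
h_1 = 2
x_2 = 1
y_2 = 10
r_2 = 1
h_2 = 3
x_3 = 9
y_3 = 2
z_3 = 4
x_4 = 6
y_4 = 1
z_4 = 1
h_4 = 5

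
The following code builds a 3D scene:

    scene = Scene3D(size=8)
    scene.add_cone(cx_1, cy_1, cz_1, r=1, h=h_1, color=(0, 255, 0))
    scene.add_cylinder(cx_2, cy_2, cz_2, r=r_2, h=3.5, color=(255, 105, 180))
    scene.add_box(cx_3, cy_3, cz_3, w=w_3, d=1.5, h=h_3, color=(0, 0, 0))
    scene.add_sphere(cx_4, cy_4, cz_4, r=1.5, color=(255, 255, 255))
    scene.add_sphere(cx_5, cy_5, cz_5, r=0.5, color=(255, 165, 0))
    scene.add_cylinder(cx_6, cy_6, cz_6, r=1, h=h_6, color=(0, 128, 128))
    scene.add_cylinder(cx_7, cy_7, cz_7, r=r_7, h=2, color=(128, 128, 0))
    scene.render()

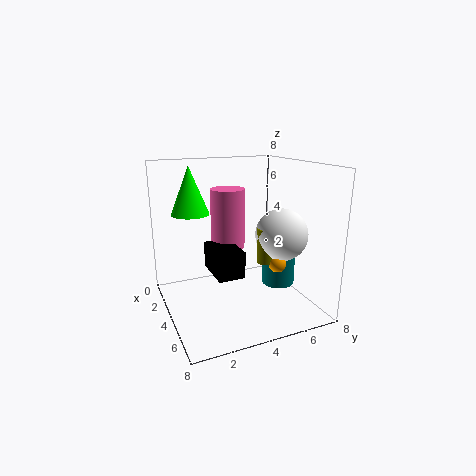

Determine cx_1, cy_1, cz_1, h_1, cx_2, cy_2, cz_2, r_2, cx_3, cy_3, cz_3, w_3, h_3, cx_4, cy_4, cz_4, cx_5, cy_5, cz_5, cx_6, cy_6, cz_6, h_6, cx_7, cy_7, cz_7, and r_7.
cx_1 = 3.5, cy_1 = 1.5, cz_1 = 5.5, h_1 = 2.5, cx_2 = 2.5, cy_2 = 4, cz_2 = 3, r_2 = 1, cx_3 = 2.5, cy_3 = 2.5, cz_3 = 2, w_3 = 2.5, h_3 = 1.5, cx_4 = 4.5, cy_4 = 6.5, cz_4 = 4, cx_5 = 5, cy_5 = 6, cz_5 = 2.5, cx_6 = 3.5, cy_6 = 7, cz_6 = 0.5, h_6 = 3, cx_7 = 4.5, cy_7 = 5.5, cz_7 = 2.5, r_7 = 0.5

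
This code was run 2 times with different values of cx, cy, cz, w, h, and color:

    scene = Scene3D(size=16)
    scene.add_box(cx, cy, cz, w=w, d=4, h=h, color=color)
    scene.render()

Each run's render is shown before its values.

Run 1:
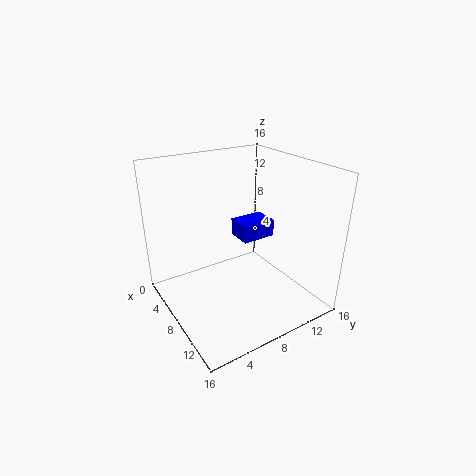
cx = 5; cy = 9; cz = 7; w = 3; h = 2; color = 'blue'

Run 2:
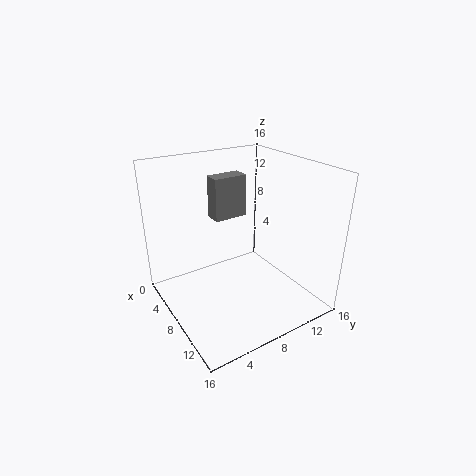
cx = 3; cy = 7; cz = 9; w = 2; h = 5; color = 'gray'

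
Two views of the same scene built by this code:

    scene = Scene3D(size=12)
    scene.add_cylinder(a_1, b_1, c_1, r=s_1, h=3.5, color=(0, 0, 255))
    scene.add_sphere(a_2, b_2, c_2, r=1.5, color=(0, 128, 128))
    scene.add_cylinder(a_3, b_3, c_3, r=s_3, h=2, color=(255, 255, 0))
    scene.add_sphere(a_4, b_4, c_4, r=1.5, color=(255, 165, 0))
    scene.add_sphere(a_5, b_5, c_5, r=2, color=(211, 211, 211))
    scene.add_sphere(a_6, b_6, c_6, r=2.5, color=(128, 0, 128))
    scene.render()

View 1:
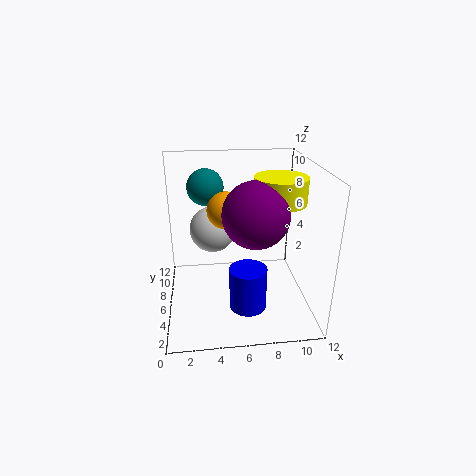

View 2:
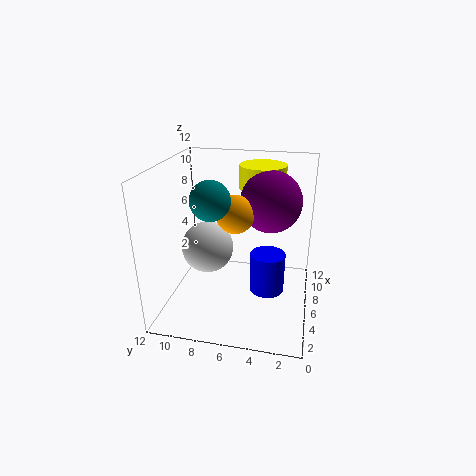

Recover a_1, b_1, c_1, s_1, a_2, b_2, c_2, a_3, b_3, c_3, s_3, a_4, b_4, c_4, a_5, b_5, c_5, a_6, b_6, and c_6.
a_1 = 6.5
b_1 = 3.5
c_1 = 1
s_1 = 1.5
a_2 = 3.5
b_2 = 7.5
c_2 = 10
a_3 = 9
b_3 = 4.5
c_3 = 9.5
s_3 = 2
a_4 = 5
b_4 = 6
c_4 = 8.5
a_5 = 4
b_5 = 8
c_5 = 6
a_6 = 7
b_6 = 3.5
c_6 = 9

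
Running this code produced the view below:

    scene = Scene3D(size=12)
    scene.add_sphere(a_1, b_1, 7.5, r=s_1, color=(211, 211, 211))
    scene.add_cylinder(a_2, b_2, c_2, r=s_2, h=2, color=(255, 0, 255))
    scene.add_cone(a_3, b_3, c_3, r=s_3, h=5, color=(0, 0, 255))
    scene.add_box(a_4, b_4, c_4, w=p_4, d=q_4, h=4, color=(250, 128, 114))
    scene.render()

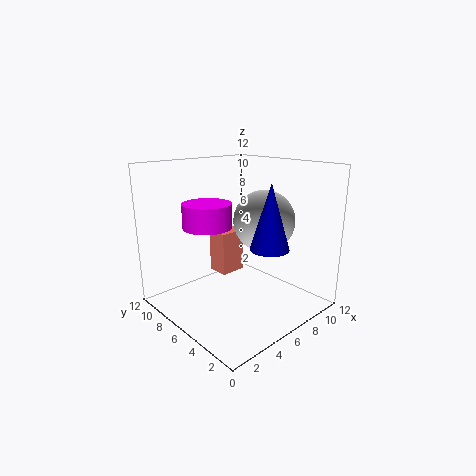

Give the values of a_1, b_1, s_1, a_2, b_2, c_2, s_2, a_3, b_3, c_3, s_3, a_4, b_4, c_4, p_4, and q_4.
a_1 = 7.5
b_1 = 4.5
s_1 = 2.5
a_2 = 4
b_2 = 7.5
c_2 = 7
s_2 = 2
a_3 = 6
b_3 = 2.5
c_3 = 6
s_3 = 1.5
a_4 = 6.5
b_4 = 8.5
c_4 = 1.5
p_4 = 2.5
q_4 = 2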